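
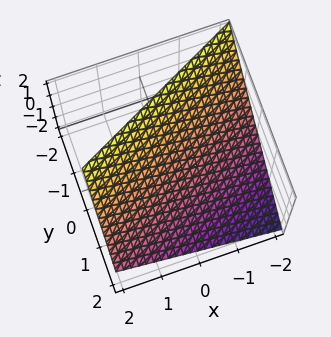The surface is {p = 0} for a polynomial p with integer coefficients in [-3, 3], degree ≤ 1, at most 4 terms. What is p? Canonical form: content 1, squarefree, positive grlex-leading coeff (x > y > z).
x - 2*y - 2*z + 2

Degree: the surface is flat (a plane), so deg p = 1.
From the visible intercepts: it crosses the z-axis at the gridline z = 1; it meets the y-axis at y = 1 (among the integer gridlines); it crosses the x-axis at the gridline x = -2.
These observations pin down the coefficients.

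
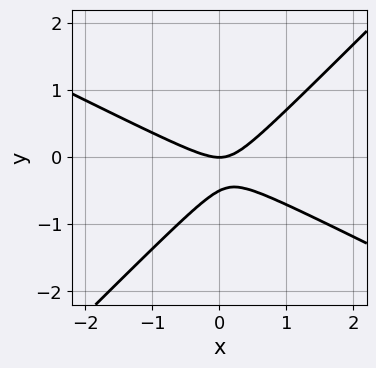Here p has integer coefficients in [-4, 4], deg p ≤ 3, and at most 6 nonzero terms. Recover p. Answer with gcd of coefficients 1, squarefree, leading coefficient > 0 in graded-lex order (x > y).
x^2 + x*y - 2*y^2 - y

1. deg p = 2. The shape is more complex than any degree-1 curve.
2. Against the integer gridlines: one x-axis crossing is at x = 0; it meets the y-axis at y = 0 (among the integer gridlines).
3. Solving for integer coefficients yields p as stated.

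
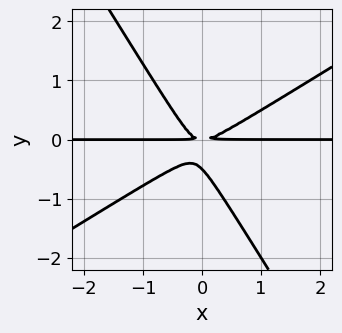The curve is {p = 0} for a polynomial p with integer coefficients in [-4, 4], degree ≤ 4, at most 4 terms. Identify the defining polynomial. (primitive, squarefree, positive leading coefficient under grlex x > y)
2*x^2*y - 2*x*y^2 - 2*y^3 - y^2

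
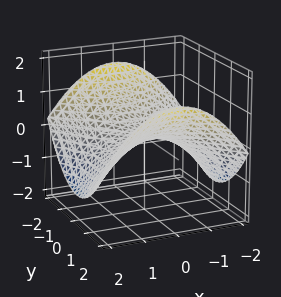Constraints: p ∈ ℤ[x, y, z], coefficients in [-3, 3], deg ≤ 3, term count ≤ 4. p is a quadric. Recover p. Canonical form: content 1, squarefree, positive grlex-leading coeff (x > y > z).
x^2 - y^2 + 3*z

deg p = 2.
Symmetries: the y ↦ −y reflection is a symmetry, so y appears only in even powers; it's symmetric under x → −x, forcing even powers of x.
From the axis intercepts and sections: one y-axis crossing is at y = 0; one x-axis crossing is at x = 0; one z-axis crossing is at z = 0.
Matching integer coefficients to the picture gives p.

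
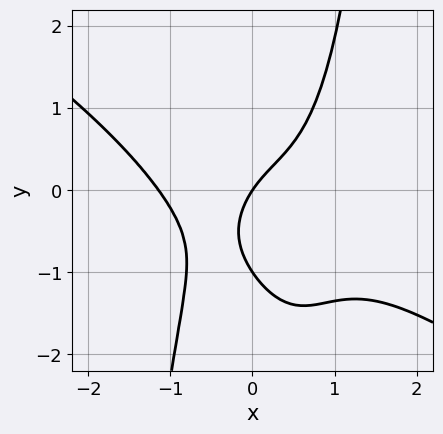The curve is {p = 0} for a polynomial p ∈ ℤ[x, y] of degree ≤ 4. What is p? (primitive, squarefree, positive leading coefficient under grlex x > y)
2*x^4 + 3*x^3*y - 2*y^2 + 3*x - 2*y

First, the degree is 4 — the shape is more complex than any degree-3 curve.
Next, from the axis intercepts and sections: the y-axis gridline crossings are at y ∈ {-1, 0}; it meets the x-axis at x = 0 (among the integer gridlines).
Finally, together with the visible shape, these determine p as stated.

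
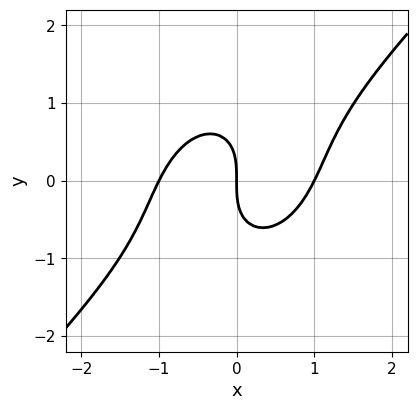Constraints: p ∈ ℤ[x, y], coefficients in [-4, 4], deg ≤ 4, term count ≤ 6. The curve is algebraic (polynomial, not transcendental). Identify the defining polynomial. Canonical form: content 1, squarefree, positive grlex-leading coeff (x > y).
First, the degree is 3 — no degree-2 curve has this shape.
Then, from the visible intercepts: one y-axis crossing is at y = 0; the x-axis gridline crossings are at x ∈ {-1, 0, 1}.
Finally, assembling these constraints gives the stated polynomial.

3*x^3 - 3*x^2*y + 2*x*y^2 - 2*y^3 - 3*x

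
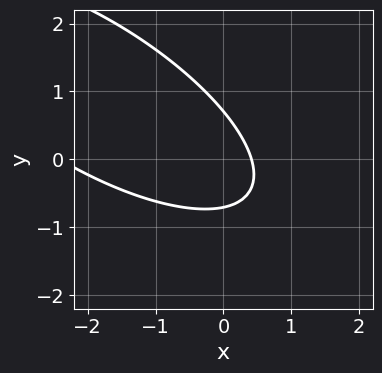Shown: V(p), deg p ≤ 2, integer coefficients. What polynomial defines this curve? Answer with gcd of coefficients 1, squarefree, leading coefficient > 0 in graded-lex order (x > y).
Degree: no degree-1 curve has this shape, so deg p = 2.
The integer polynomial consistent with all of this is the stated p.

x^2 + 2*x*y + 2*y^2 + 2*x - 1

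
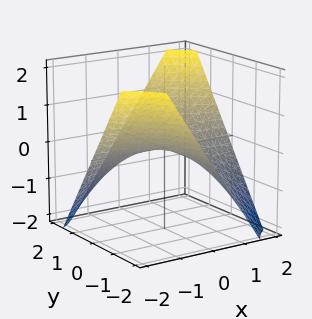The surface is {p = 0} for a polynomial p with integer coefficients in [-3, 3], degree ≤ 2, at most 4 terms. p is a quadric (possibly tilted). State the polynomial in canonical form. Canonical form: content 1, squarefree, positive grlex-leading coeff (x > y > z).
2*x*y - 3*z

First, degree: no degree-1 surface has this shape, so deg p = 2.
Next, from the visible intercepts: the visible x-axis segment lies entirely on the surface; it crosses the z-axis at the gridline z = 0.
Finally, solving for integer coefficients yields p as stated. Check: (0, 2, 0) on the y-axis lies on the surface, and p(0, 2, 0) = 0. ✓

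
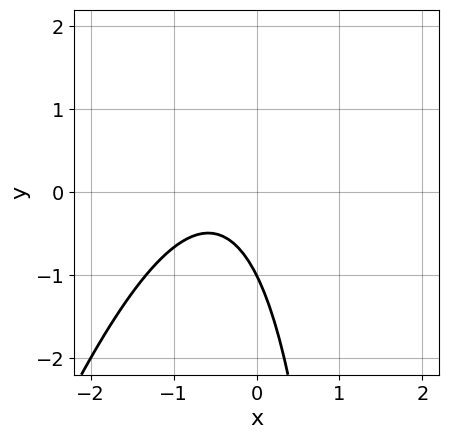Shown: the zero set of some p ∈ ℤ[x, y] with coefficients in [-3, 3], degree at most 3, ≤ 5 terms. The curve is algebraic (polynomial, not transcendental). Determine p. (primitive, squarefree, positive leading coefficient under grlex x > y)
3*x^2 - x*y + 3*x + 2*y + 2

Degree: a generic line meets the curve in up to 2 points, so deg p = 2.
Against the integer gridlines: one y-axis crossing is at y = -1; no x-intercept at any integer in the box.
The integer polynomial consistent with all of this is the stated p.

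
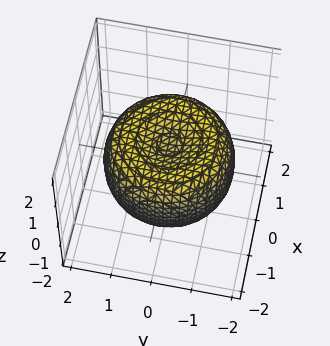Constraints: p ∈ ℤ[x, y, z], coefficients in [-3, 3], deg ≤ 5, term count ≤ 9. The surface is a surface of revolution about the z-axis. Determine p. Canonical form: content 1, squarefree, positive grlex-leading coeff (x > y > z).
x^4 + 2*x^2*y^2 + y^4 - 2*x^2 - 2*y^2 + 2*z^2 - 1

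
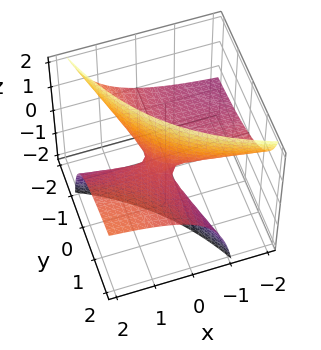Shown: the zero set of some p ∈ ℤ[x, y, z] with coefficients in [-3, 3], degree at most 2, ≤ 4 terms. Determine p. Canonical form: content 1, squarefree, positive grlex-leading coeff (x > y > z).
First, the degree is 2 — a generic line meets the surface in up to 2 points.
Then, checking where it meets the axes: the visible y-axis segment lies entirely on the surface; it crosses the z-axis at the gridline z = 0.
Finally, these observations pin down the coefficients. Check: (-2, 0, 0) on the x-axis lies on the surface, and p(-2, 0, 0) = 0. ✓

x*y - 2*x*z - 2*y*z + z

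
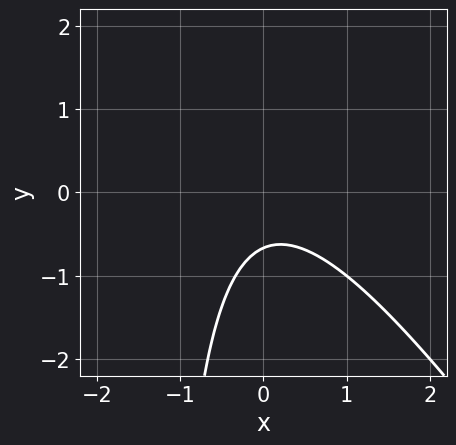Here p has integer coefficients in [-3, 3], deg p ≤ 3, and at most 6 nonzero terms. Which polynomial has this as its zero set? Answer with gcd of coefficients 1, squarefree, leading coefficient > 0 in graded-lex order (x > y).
3*x^2 + 2*x*y + 3*y + 2

(a) deg p = 2. No degree-1 curve has this shape.
(b) From the axis intercepts and sections: the curve avoids every integer x-axis point in the box.
(c) Together with the visible shape, these determine p as stated.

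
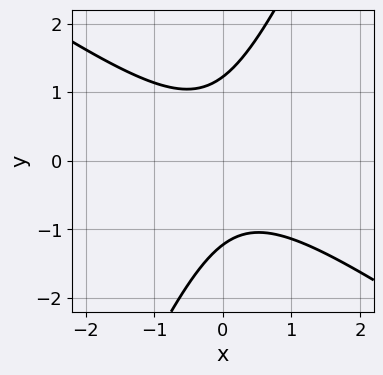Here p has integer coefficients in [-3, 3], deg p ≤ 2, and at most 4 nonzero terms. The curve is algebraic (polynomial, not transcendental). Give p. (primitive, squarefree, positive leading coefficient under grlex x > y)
3*x^2 + 3*x*y - 2*y^2 + 3

deg p = 2. A generic line meets the curve in up to 2 points.
From the axis intercepts and sections: no x-intercept at any integer in the box.
Together with the visible shape, these determine p as stated.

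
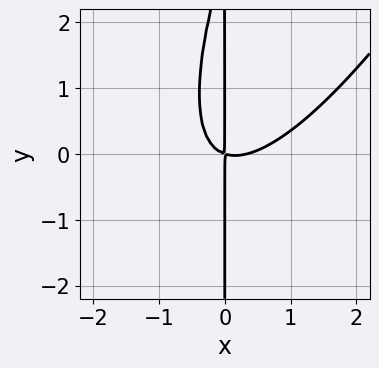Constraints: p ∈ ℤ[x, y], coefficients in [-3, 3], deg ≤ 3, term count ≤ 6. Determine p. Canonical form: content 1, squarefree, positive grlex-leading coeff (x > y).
3*x^3 - 3*x^2*y + x*y^2 - x^2 - 3*x*y

(a) Degree: no degree-2 curve has this shape, so deg p = 3.
(b) Observable constraints: every point of the y-axis in the box is on the curve.
(c) Fitting integer coefficients to these (and the overall shape) gives p.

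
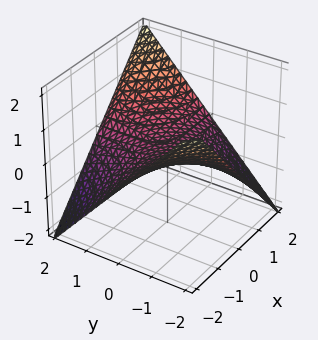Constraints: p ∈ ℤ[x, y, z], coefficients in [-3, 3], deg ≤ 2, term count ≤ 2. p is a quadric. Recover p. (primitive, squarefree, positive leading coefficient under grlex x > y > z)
x*y - 2*z

(a) The degree is 2 — a hyperbolic paraboloid; a quadric.
(b) Observable constraints: every point of the x-axis in the box is on the surface; it crosses the z-axis at the gridline z = 0; every point of the y-axis in the box is on the surface.
(c) Putting this together gives p.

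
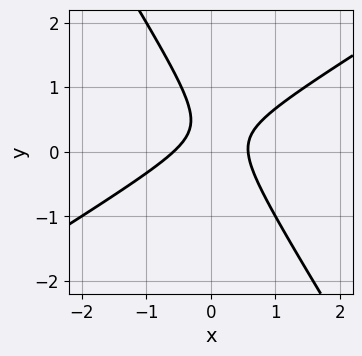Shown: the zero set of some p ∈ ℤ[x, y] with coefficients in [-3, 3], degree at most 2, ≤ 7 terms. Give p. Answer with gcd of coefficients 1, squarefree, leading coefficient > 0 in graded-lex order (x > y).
3*x^2 - 3*x*y - 3*y^2 + 2*y - 1

First, the degree is 2 — the shape is more complex than any degree-1 curve.
Next, from the visible intercepts: it misses every integer gridline on the y-axis.
Finally, assembling these constraints gives the stated polynomial.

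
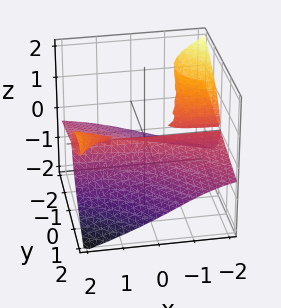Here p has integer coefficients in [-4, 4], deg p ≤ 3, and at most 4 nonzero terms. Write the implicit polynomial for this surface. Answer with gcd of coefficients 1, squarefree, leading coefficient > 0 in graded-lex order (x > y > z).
(a) The picture has 2 separate pieces.
(b) deg p = 3.
(c) Reading off the gridlines: every point of the x-axis in the box is on the surface; one y-axis crossing is at y = 0; one z-axis crossing is at z = 0.
(d) These observations pin down the coefficients.

2*x*y*z - y*z^2 - 3*z^3 - y^2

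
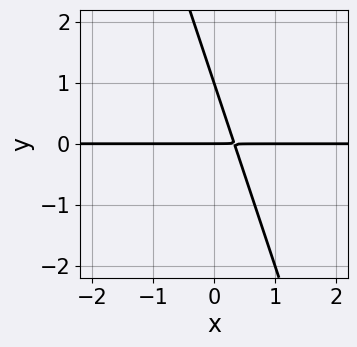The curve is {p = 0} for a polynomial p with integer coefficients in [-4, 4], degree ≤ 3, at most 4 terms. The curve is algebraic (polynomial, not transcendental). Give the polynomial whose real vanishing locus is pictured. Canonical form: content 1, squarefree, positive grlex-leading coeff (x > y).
3*x*y + y^2 - y

(a) Degree: the shape is more complex than any degree-1 curve, so deg p = 2.
(b) Checking where it meets the axes: the visible x-axis segment lies entirely on the curve; the y-axis gridline crossings are at y ∈ {0, 1}.
(c) The integer polynomial consistent with all of this is the stated p.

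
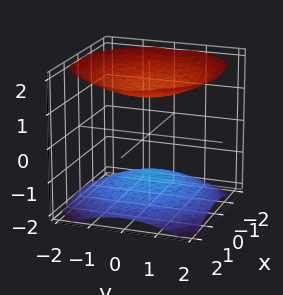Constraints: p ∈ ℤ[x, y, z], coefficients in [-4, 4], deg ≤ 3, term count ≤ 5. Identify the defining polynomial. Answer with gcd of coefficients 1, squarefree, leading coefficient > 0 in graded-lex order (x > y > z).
I count 2 distinct pieces. They look like related sheets of one shape, so recover p as a whole.
Degree: two sheets facing apart; a quadric, so deg p = 2.
Symmetries: it's symmetric under z → −z, forcing even powers of z; the z-axis is an axis of rotation, so x and y enter only as x² + y².
Observable constraints: no y-intercept at any integer in the box; no x-intercept at any integer in the box.
The integer polynomial consistent with all of this is the stated p.

x^2 + y^2 - 2*z^2 + 3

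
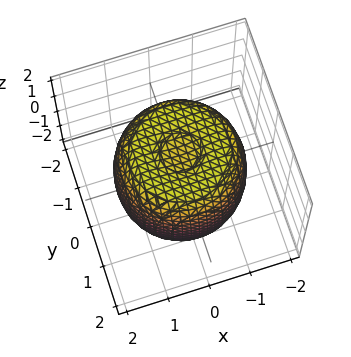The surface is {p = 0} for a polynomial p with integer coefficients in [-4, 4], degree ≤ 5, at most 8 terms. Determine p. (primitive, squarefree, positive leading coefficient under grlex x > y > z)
(a) The degree is 4 — a generic line meets the surface in up to 4 points.
(b) By symmetry, the z-axis is an axis of rotation, so x and y enter only as x² + y².
(c) Against the integer gridlines: a circular section at z = 0 has radius between 1 and 2.
(d) Assembling these constraints gives the stated polynomial.

2*x^4 + 4*x^2*y^2 + 2*y^4 - 3*x^2 - 3*y^2 + 2*z^2 - 3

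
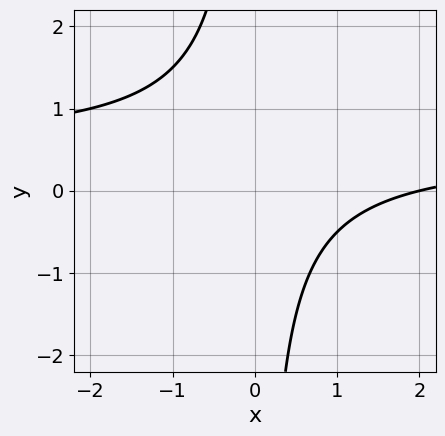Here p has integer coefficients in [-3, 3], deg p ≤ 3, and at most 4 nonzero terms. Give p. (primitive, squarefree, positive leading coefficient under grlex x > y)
2*x*y - x + 2

1. Degree: no degree-1 curve has this shape, so deg p = 2.
2. Against the integer gridlines: it meets the x-axis at x = 2 (among the integer gridlines); no y-intercept at any integer in the box.
3. Matching integer coefficients to the picture gives p.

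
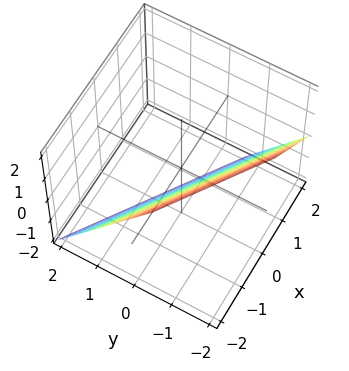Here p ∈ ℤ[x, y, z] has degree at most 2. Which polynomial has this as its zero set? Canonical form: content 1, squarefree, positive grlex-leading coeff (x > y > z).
(a) deg p = 1. The surface is flat (a plane).
(b) Checking where it meets the axes: one x-axis crossing is at x = -1; it crosses the z-axis at the gridline z = -1.
(c) Together with the visible shape, these determine p as stated.

2*x + 3*y + 2*z + 2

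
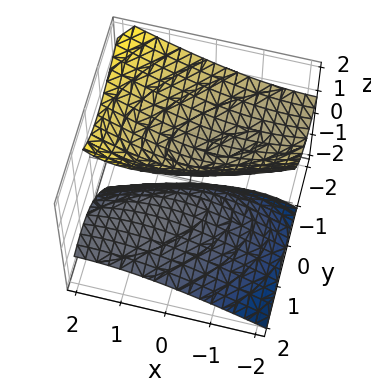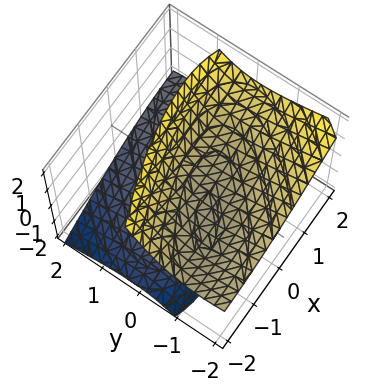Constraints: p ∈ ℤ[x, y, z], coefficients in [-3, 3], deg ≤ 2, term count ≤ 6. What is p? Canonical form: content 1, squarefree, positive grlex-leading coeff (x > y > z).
(a) I count 2 distinct pieces. Treating them together as one polynomial.
(b) deg p = 2. The shape is more complex than any degree-1 surface.
(c) Against the integer gridlines: no y-intercept at any integer in the box; the surface avoids every integer x-axis point in the box.
(d) These observations pin down the coefficients.

x^2 - 2*x*y + 2*y^2 + 3*y*z - 2*z^2 + 1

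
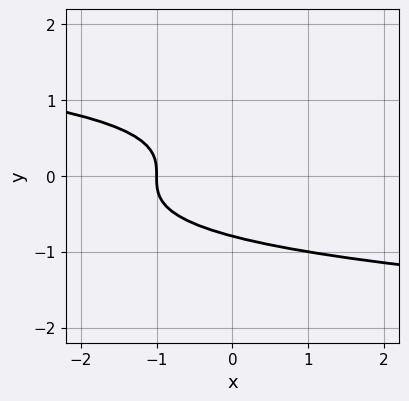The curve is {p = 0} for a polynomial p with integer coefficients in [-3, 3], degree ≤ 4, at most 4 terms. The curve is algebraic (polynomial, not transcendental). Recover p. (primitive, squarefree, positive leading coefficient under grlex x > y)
2*y^3 + x + 1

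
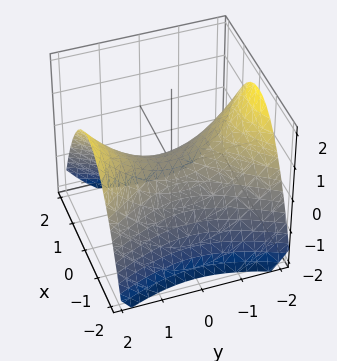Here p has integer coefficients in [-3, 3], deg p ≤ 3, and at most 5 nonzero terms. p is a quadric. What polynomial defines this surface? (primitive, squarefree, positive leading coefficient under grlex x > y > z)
2*x^2 - y^2 + 3*z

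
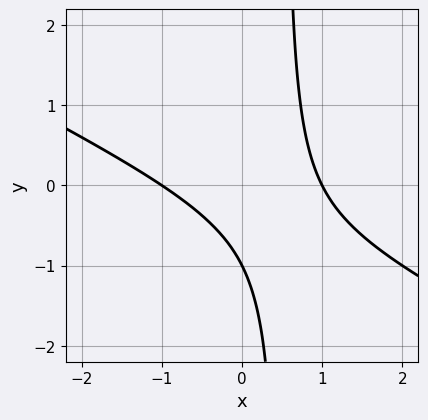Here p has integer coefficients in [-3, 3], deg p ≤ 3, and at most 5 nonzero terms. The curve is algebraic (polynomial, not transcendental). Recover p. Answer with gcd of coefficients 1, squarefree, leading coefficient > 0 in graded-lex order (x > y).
x^2 + 2*x*y - y - 1

The degree is 2 — the shape is more complex than any degree-1 curve.
Checking where it meets the axes: the x-axis gridline crossings are at x ∈ {-1, 1}; it meets the y-axis at y = -1 (among the integer gridlines).
The integer polynomial consistent with all of this is the stated p.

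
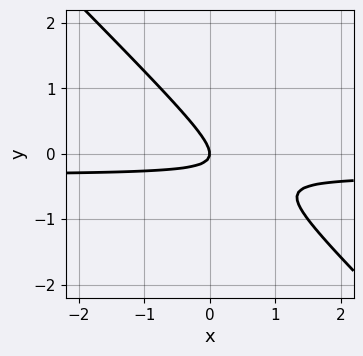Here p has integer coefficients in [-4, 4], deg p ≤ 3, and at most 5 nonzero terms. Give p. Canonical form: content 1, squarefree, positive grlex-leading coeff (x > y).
3*x*y + 3*y^2 + x

First, the degree is 2 — the shape is more complex than any degree-1 curve.
Then, against the integer gridlines: it meets the y-axis at y = 0 (among the integer gridlines); one x-axis crossing is at x = 0.
Finally, fitting integer coefficients to these (and the overall shape) gives p.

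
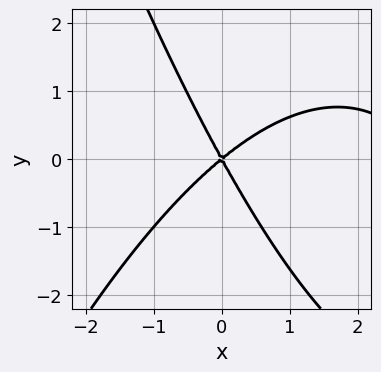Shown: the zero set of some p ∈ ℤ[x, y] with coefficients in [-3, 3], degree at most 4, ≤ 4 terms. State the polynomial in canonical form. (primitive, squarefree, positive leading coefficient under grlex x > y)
x^3 - 3*x^2 + 2*x*y + 2*y^2

1. Degree: a generic line meets the curve in up to 3 points, so deg p = 3.
2. From the axis intercepts and sections: one y-axis crossing is at y = 0; it meets the x-axis at x = 0 (among the integer gridlines).
3. Assembling these constraints gives the stated polynomial.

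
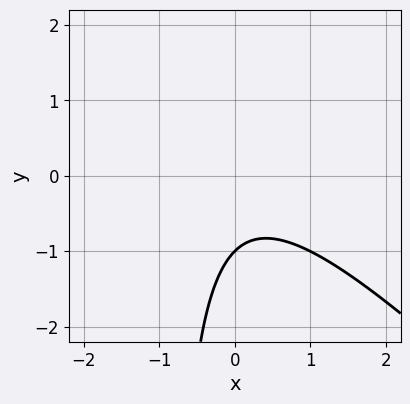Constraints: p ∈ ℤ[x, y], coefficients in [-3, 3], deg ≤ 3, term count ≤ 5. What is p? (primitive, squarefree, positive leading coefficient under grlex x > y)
deg p = 2. A generic line meets the curve in up to 2 points.
Reading off the gridlines: one y-axis crossing is at y = -1; the curve avoids every integer x-axis point in the box.
The integer polynomial consistent with all of this is the stated p.

x^2 + x*y + y + 1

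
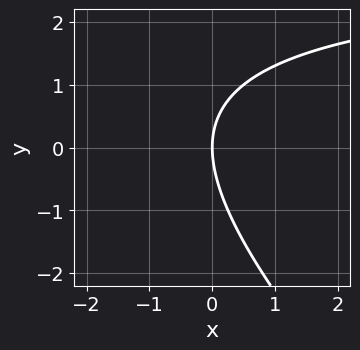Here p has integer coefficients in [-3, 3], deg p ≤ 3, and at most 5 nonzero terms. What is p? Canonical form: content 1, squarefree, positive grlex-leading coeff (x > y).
x*y + y^2 - 3*x

1. The degree is 2 — the shape is more complex than any degree-1 curve.
2. Against the integer gridlines: it crosses the y-axis at the gridline y = 0; one x-axis crossing is at x = 0.
3. The integer polynomial consistent with all of this is the stated p.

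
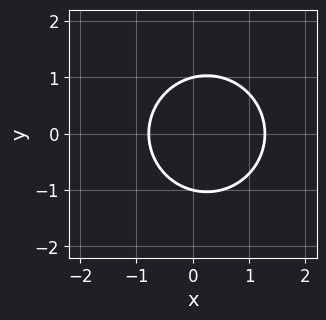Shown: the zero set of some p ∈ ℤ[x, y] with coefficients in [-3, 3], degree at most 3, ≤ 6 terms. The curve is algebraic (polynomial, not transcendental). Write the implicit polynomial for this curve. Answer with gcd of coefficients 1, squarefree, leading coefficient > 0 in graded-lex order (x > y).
1. Degree: a generic line meets the curve in up to 2 points, so deg p = 2.
2. Symmetries: the y ↦ −y reflection is a symmetry, so y appears only in even powers.
3. Observable constraints: the y-axis gridline crossings are at y ∈ {-1, 1}.
4. Together with the visible shape, these determine p as stated.

2*x^2 + 2*y^2 - x - 2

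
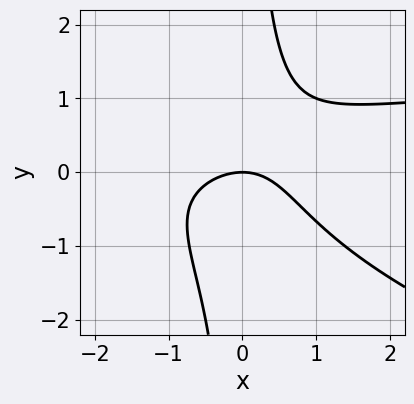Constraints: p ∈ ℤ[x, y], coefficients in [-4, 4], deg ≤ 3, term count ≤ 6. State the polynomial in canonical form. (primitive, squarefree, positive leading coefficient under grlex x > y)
x^2*y + 3*x*y^2 - 2*x^2 + x*y - 3*y

1. Degree: no degree-2 curve has this shape, so deg p = 3.
2. Observable constraints: one y-axis crossing is at y = 0; it crosses the x-axis at the gridline x = 0.
3. Assembling these constraints gives the stated polynomial.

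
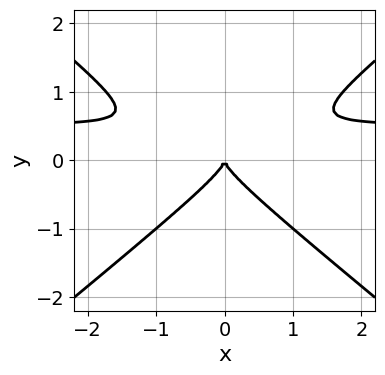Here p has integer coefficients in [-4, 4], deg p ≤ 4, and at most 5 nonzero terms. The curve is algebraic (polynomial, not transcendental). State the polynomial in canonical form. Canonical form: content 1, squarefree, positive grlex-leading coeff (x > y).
2*x^2*y - 3*y^3 - x^2

(a) deg p = 3.
(b) Symmetries: the x ↦ −x reflection is a symmetry, so x appears only in even powers.
(c) From the axis intercepts and sections: one y-axis crossing is at y = 0; it crosses the x-axis at the gridline x = 0.
(d) Assembling these constraints gives the stated polynomial.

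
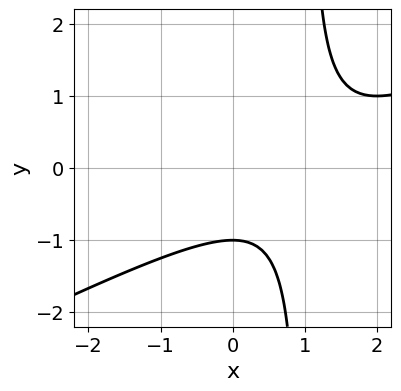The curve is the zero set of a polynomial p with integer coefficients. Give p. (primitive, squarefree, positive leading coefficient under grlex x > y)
x^2 - 2*x*y - 2*x + 2*y + 2

1. Degree: the shape is more complex than any degree-1 curve, so deg p = 2.
2. Observable constraints: it crosses the y-axis at the gridline y = -1; it misses every integer gridline on the x-axis.
3. These observations pin down the coefficients.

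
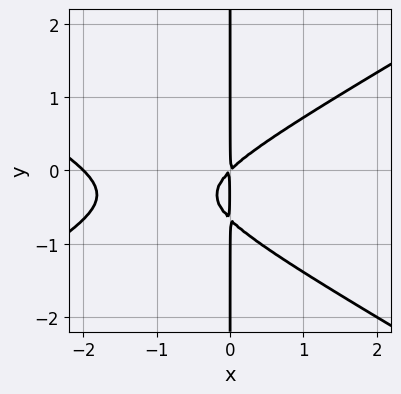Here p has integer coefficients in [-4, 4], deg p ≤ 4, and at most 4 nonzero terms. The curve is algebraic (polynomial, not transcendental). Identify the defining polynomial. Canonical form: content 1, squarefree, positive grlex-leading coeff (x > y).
x^3 - 3*x*y^2 + 2*x^2 - 2*x*y

Degree: the shape is more complex than any degree-2 curve, so deg p = 3.
Checking where it meets the axes: the visible y-axis segment lies entirely on the curve; it meets the x-axis at x = -2 (among the integer gridlines).
Putting this together gives p.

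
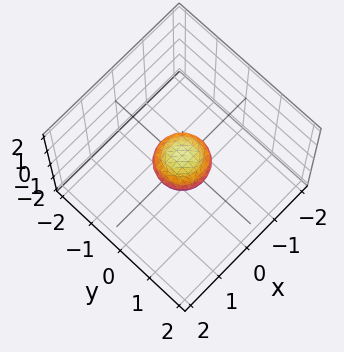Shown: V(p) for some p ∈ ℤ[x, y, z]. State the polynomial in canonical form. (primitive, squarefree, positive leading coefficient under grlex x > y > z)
1. The degree is 2 — a closed, bounded, convex surface; a quadric.
2. Symmetries: rotational symmetry about the z-axis ⇒ p depends on x, y only through x² + y²; mirror symmetry z ↦ −z ⇒ only even powers of z.
3. From the visible intercepts: a circular section at z = 0 has radius between 0 and 1.
4. Putting this together gives p.

2*x^2 + 2*y^2 + 3*z^2 - 1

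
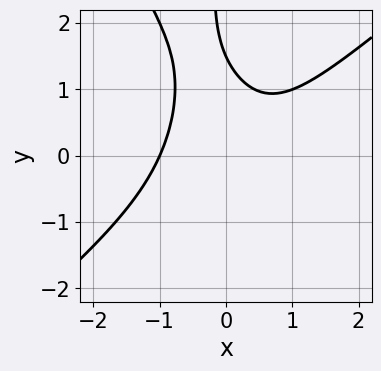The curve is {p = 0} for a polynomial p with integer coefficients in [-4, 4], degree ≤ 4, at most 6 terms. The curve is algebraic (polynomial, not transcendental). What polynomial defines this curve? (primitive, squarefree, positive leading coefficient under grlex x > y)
3*x^3 - 2*x^2*y - 2*x*y^2 - 2*y + 3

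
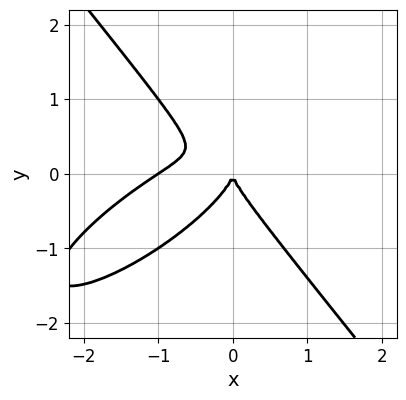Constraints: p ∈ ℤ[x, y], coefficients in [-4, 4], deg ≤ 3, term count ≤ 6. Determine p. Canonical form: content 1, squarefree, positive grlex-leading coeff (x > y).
2*x^3 - 3*x^2*y + 3*y^3 + 2*x^2

(a) The degree is 3 — a generic line meets the curve in up to 3 points.
(b) Checking where it meets the axes: the x-axis gridline crossings are at x ∈ {-1, 0}; it crosses the y-axis at the gridline y = 0.
(c) The integer polynomial consistent with all of this is the stated p.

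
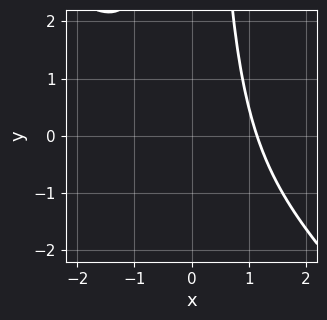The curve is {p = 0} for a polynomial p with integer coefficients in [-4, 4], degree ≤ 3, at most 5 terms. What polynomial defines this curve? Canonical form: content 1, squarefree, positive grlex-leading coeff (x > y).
2*x^3 + 2*x^2*y - 3

First, degree: a generic line meets the curve in up to 3 points, so deg p = 3.
Then, from the visible intercepts: no y-intercept at any integer in the box.
Finally, together with the visible shape, these determine p as stated.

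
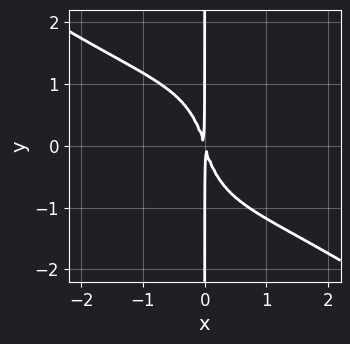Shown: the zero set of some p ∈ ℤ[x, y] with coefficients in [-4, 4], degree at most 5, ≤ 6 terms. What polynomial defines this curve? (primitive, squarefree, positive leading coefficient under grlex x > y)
1. Degree: the shape is more complex than any degree-3 curve, so deg p = 4.
2. Checking where it meets the axes: every point of the y-axis in the box is on the curve.
3. The integer polynomial consistent with all of this is the stated p.

x^4 + x^3*y + x*y^3 + 3*x^2 + x*y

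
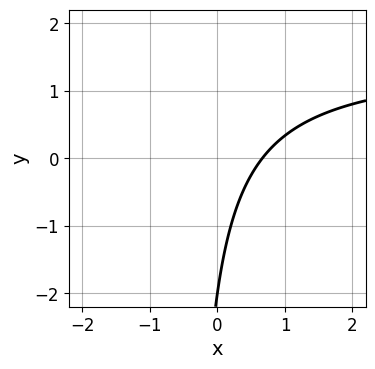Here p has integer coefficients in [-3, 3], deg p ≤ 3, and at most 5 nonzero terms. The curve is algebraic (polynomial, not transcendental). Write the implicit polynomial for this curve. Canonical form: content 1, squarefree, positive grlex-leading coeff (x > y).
2*x*y - 3*x + y + 2

First, the degree is 2 — the shape is more complex than any degree-1 curve.
Next, reading off the gridlines: it crosses the y-axis at the gridline y = -2.
Finally, these observations pin down the coefficients.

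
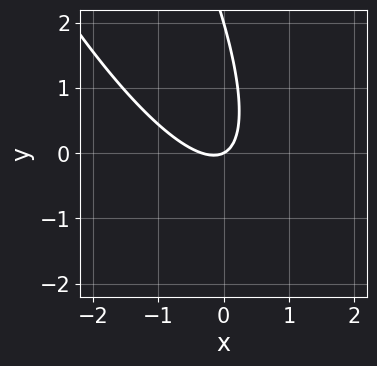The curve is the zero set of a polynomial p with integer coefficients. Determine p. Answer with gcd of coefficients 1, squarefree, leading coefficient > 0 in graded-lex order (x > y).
First, degree: no degree-1 curve has this shape, so deg p = 2.
Then, from the axis intercepts and sections: the y-axis gridline crossings are at y ∈ {0, 2}; it meets the x-axis at x = 0 (among the integer gridlines).
Finally, putting this together gives p.

3*x^2 + 3*x*y + y^2 + x - 2*y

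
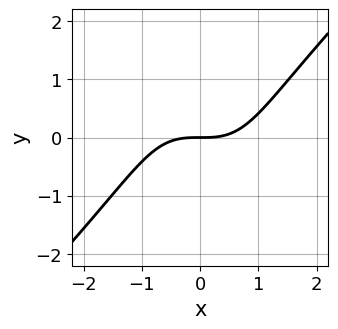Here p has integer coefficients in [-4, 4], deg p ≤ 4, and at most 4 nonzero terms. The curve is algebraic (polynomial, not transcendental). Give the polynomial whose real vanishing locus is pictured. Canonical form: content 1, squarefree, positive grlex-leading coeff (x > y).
x^3 - x*y^2 - 2*y

First, degree: a generic line meets the curve in up to 3 points, so deg p = 3.
Then, from the axis intercepts and sections: it crosses the x-axis at the gridline x = 0; it crosses the y-axis at the gridline y = 0.
Finally, these observations pin down the coefficients.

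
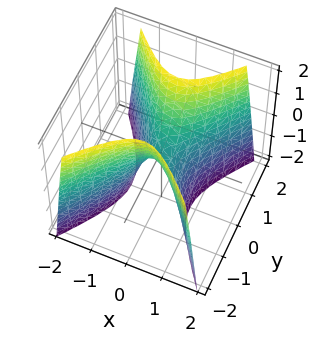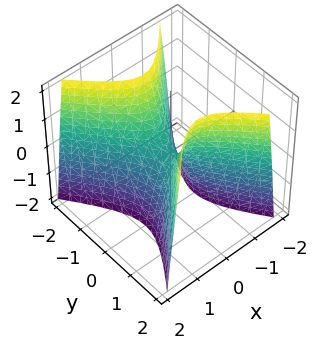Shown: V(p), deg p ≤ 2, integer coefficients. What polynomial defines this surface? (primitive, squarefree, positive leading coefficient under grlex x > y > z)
3*x^2 - 2*y^2 + z

1. The degree is 2 — a hyperbolic paraboloid; a quadric.
2. Symmetries: it's symmetric under y → −y, forcing even powers of y; it's symmetric under x → −x, forcing even powers of x.
3. Reading off the gridlines: it meets the y-axis at y = 0 (among the integer gridlines); it crosses the z-axis at the gridline z = 0; it crosses the x-axis at the gridline x = 0.
4. Solving for integer coefficients yields p as stated.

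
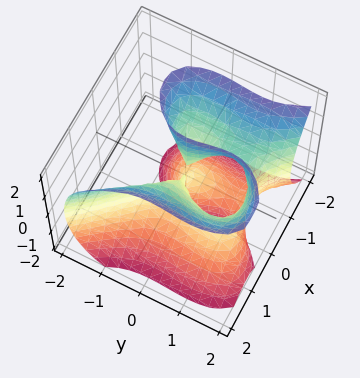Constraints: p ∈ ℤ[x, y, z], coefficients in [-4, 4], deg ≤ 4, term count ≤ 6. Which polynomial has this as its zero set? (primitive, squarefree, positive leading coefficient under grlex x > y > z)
3*x^3 - 2*x*z^2 + 2*y^3 - 3*y^2

First, degree: no degree-2 surface has this shape, so deg p = 3.
Next, from the axis intercepts and sections: one y-axis crossing is at y = 0; every point of the z-axis in the box is on the surface; one x-axis crossing is at x = 0.
Finally, together with the visible shape, these determine p as stated.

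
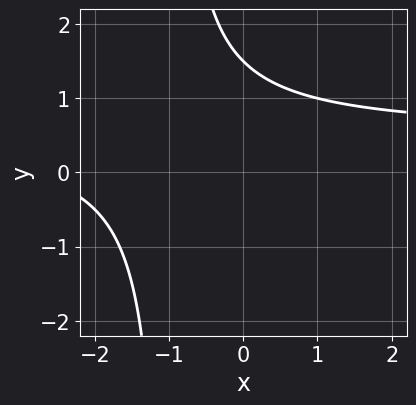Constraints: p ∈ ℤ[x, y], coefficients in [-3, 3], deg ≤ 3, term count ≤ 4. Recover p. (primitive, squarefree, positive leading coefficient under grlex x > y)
2*x*y - x + 2*y - 3

Degree: a generic line meets the curve in up to 2 points, so deg p = 2.
From the visible intercepts: it misses every integer gridline on the x-axis.
Solving for integer coefficients yields p as stated.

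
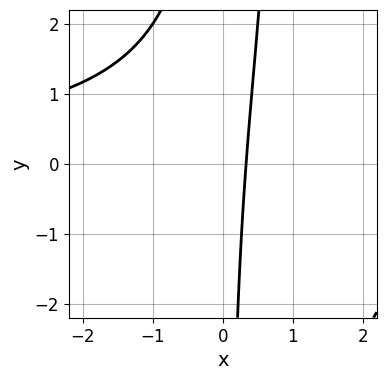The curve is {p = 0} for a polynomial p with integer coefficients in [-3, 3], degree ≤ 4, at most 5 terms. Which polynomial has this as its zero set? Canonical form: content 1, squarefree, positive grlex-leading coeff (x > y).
1. The degree is 3 — a generic line meets the curve in up to 3 points.
2. Observable constraints: no y-intercept at any integer in the box.
3. Solving for integer coefficients yields p as stated.

x^2*y - x*y + 3*x - 1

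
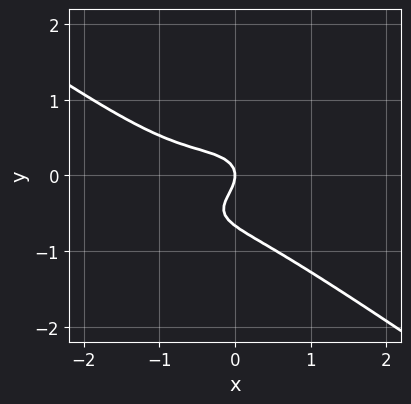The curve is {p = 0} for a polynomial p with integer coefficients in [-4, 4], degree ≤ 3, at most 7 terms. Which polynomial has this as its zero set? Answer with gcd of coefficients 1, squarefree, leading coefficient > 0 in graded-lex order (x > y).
deg p = 3. A generic line meets the curve in up to 3 points.
From the visible intercepts: it meets the x-axis at x = 0 (among the integer gridlines); one y-axis crossing is at y = 0.
Solving for integer coefficients yields p as stated.

x^3 + 3*y^3 + x^2 + 2*y^2 + x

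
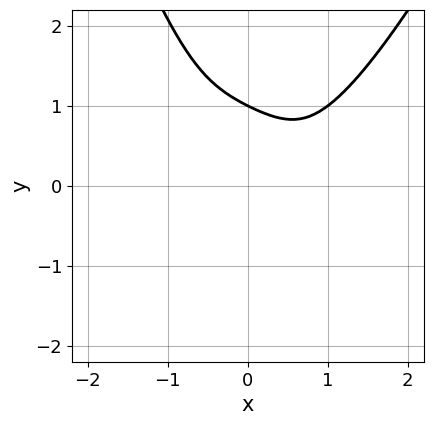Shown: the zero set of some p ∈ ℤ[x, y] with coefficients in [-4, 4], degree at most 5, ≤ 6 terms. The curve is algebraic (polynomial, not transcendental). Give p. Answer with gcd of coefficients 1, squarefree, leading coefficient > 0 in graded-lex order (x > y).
3*x^4 - 3*x*y^2 - 2*y^3 + 2

First, deg p = 4. No degree-3 curve has this shape.
Next, against the integer gridlines: it meets the y-axis at y = 1 (among the integer gridlines); no x-intercept at any integer in the box.
Finally, fitting integer coefficients to these (and the overall shape) gives p.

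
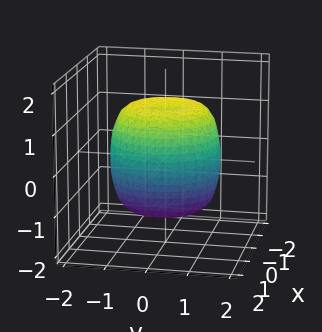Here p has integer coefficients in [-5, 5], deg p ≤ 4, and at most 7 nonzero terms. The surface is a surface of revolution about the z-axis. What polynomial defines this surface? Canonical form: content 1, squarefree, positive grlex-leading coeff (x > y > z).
2*x^4 + 4*x^2*y^2 + 2*y^4 - 2*x^2 - 2*y^2 + 2*z^2 - 3

First, the degree is 4 — no degree-3 surface has this shape.
Next, by symmetry, the surface is invariant under rotation about z: p = q(x² + y², z).
Next, observable constraints: a circular section at z = 1 has radius between 1 and 2.
Finally, fitting integer coefficients to these (and the overall shape) gives p.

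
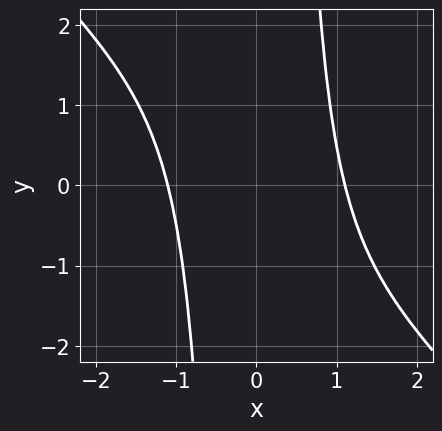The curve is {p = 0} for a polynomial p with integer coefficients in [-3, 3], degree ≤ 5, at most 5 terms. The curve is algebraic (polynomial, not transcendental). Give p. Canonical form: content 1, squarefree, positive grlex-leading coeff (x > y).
2*x^4 + 2*x^3*y - 3

First, deg p = 4. A generic line meets the curve in up to 4 points.
Next, checking where it meets the axes: no y-intercept at any integer in the box.
Finally, fitting integer coefficients to these (and the overall shape) gives p.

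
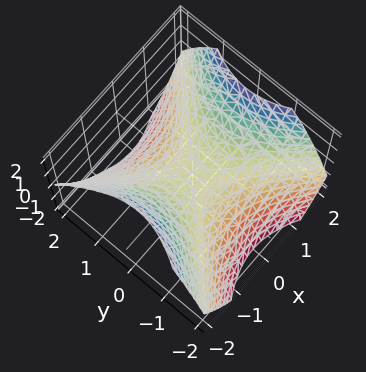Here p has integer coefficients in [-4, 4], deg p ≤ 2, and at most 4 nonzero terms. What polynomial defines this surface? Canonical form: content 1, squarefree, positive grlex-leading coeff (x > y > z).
2*x^2 - 2*y^2 - 3*z

1. The degree is 2 — a saddle surface; a quadric.
2. Symmetries: the x ↦ −x reflection is a symmetry, so x appears only in even powers; the y ↦ −y reflection is a symmetry, so y appears only in even powers.
3. Against the integer gridlines: one y-axis crossing is at y = 0; one x-axis crossing is at x = 0; it crosses the z-axis at the gridline z = 0.
4. Solving for integer coefficients yields p as stated.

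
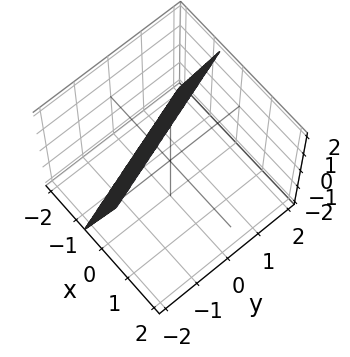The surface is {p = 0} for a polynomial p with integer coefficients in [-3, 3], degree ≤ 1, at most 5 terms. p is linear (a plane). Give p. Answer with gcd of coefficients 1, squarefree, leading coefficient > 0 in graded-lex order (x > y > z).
3*x + y - z + 2

(a) deg p = 1. Every cross-section is a straight line — this is a plane.
(b) From the visible intercepts: one z-axis crossing is at z = 2; it crosses the y-axis at the gridline y = -2.
(c) Together with the visible shape, these determine p as stated.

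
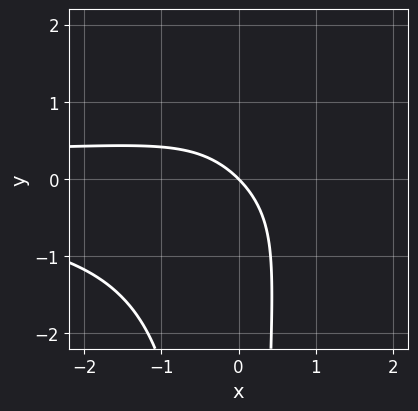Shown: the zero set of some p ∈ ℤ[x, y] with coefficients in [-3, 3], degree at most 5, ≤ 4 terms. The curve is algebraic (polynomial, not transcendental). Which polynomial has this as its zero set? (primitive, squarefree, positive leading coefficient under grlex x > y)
x^2*y^2 - x*y + x + y

First, deg p = 4. The shape is more complex than any degree-3 curve.
Then, from the axis intercepts and sections: it meets the x-axis at x = 0 (among the integer gridlines); it crosses the y-axis at the gridline y = 0.
Finally, together with the visible shape, these determine p as stated.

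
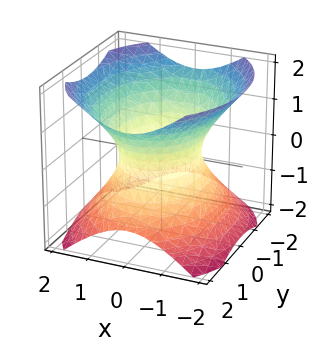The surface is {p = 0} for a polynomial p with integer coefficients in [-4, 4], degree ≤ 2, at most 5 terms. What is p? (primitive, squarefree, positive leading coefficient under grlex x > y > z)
deg p = 2. An hourglass — one-sheet hyperboloid; a quadric.
Symmetries: mirror symmetry z ↦ −z ⇒ only even powers of z; it's symmetric under x → −x, forcing even powers of x; mirror symmetry y ↦ −y ⇒ only even powers of y.
Against the integer gridlines: among the integer gridlines, it crosses the x-axis at x ∈ {-1, 1}; no z-intercept at any integer in the box.
The integer polynomial consistent with all of this is the stated p.

3*x^2 + 2*y^2 - 3*z^2 - 3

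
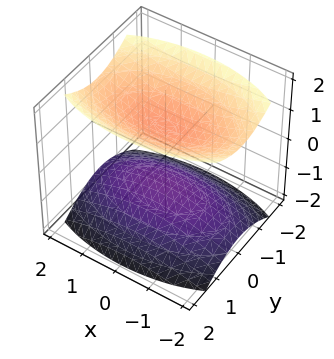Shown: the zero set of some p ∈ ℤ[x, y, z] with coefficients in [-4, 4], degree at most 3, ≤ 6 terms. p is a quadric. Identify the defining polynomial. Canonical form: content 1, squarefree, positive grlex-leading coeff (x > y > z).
First, I count 2 distinct pieces.
Next, the degree is 2 — two separate bowl-shaped sheets opening away from each other; a quadric.
Next, symmetries: the x ↦ −x reflection is a symmetry, so x appears only in even powers; it's symmetric under z → −z, forcing even powers of z; it's symmetric under y → −y, forcing even powers of y.
Next, against the integer gridlines: the surface avoids every integer y-axis point in the box; the z-axis gridline crossings are at z ∈ {-1, 1}; it misses every integer gridline on the x-axis.
Finally, putting this together gives p.

x^2 + 3*y^2 - 3*z^2 + 3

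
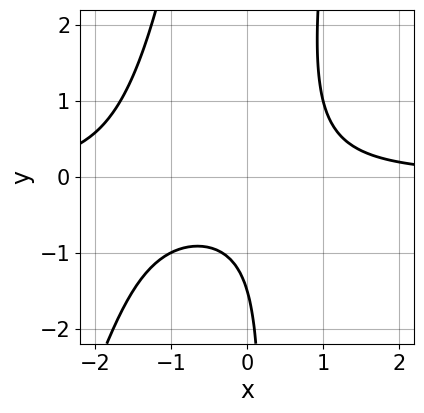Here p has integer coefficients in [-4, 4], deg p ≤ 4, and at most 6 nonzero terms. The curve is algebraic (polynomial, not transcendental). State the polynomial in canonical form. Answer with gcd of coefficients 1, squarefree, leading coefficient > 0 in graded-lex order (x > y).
3*x^2*y - x*y^2 + 3*x*y - 2*y - 3

1. The degree is 3 — no degree-2 curve has this shape.
2. Against the integer gridlines: the curve avoids every integer x-axis point in the box.
3. Matching integer coefficients to the picture gives p.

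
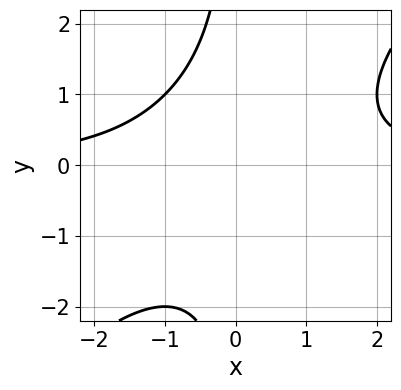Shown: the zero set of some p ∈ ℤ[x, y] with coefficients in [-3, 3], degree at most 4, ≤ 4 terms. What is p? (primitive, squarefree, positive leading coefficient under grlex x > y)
x^2*y - x*y^2 - 2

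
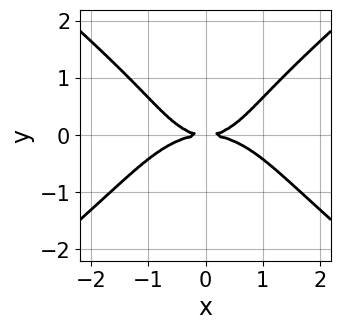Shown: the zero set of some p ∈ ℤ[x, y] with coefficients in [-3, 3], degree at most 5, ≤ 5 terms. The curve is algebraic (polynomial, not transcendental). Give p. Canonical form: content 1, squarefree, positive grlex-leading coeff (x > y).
x^4 - 2*y^4 + x^2*y - 3*y^2

deg p = 4. The shape is more complex than any degree-3 curve.
Symmetries: it's symmetric under x → −x, forcing even powers of x.
From the axis intercepts and sections: it crosses the y-axis at the gridline y = 0; one x-axis crossing is at x = 0.
Matching integer coefficients to the picture gives p.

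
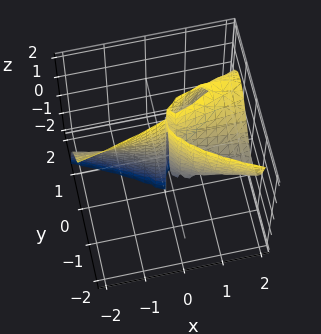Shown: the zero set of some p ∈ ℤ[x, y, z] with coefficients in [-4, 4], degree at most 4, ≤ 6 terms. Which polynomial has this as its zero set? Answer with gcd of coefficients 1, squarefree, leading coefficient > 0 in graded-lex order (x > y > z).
x^2*z + 3*y^3 - x^2 - 3*x*y

(a) The degree is 3 — no degree-2 surface has this shape.
(b) Reading off the gridlines: one x-axis crossing is at x = 0; it meets the y-axis at y = 0 (among the integer gridlines); the visible z-axis segment lies entirely on the surface.
(c) Assembling these constraints gives the stated polynomial.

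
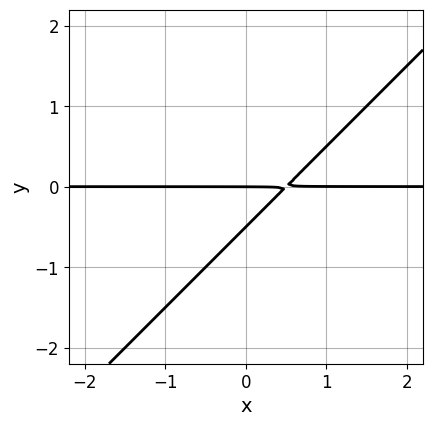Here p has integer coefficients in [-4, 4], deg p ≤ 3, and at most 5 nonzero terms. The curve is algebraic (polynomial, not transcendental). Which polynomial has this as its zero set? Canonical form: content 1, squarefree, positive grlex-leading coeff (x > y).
1. Degree: a generic line meets the curve in up to 2 points, so deg p = 2.
2. Checking where it meets the axes: the visible x-axis segment lies entirely on the curve; it meets the y-axis at y = 0 (among the integer gridlines).
3. Together with the visible shape, these determine p as stated.

2*x*y - 2*y^2 - y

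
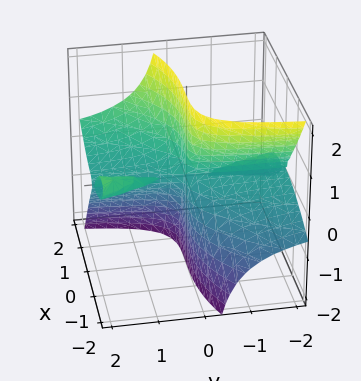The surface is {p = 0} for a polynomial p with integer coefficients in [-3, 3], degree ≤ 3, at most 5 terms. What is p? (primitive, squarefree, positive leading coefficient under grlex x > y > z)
x^3 - 3*x*y*z - 3*y*z^2

1. There are 3 components. They look like related sheets of one shape, so recover p as a whole.
2. deg p = 3. A generic line meets the surface in up to 3 points.
3. Checking where it meets the axes: the visible y-axis segment lies entirely on the surface; every point of the z-axis in the box is on the surface.
4. Solving for integer coefficients yields p as stated.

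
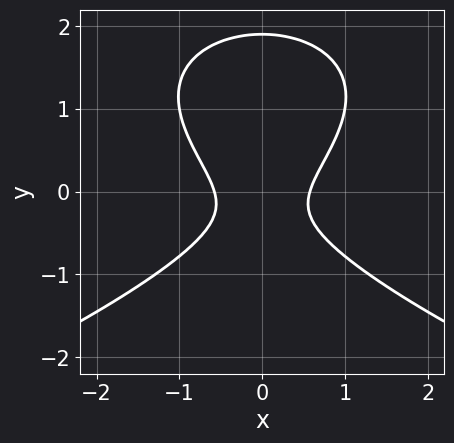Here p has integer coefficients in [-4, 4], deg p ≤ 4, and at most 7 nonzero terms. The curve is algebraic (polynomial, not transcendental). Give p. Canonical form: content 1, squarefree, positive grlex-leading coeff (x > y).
2*y^3 + 3*x^2 - 3*y^2 - y - 1

The degree is 3 — the shape is more complex than any degree-2 curve.
Symmetries: the x ↦ −x reflection is a symmetry, so x appears only in even powers.
Putting this together gives p.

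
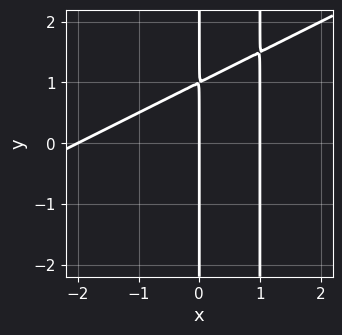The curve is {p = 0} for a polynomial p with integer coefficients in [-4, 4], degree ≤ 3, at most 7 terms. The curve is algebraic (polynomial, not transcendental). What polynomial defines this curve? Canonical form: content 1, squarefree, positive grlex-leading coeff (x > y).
x^3 - 2*x^2*y + x^2 + 2*x*y - 2*x

deg p = 3. No degree-2 curve has this shape.
Observable constraints: among the integer gridlines, it crosses the x-axis at x ∈ {-2, 0, 1}; every point of the y-axis in the box is on the curve.
Putting this together gives p.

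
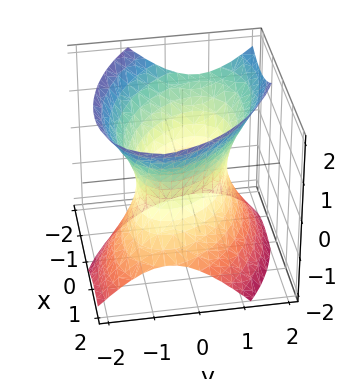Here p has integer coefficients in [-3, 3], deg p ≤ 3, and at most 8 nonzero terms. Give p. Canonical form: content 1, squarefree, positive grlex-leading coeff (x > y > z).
First, degree: the shape is more complex than any degree-1 surface, so deg p = 2.
Next, checking where it meets the axes: the surface avoids every integer z-axis point in the box; the y-axis gridline crossings are at y ∈ {-1, 1}.
Finally, assembling these constraints gives the stated polynomial.

2*x^2 + 2*x*y + x*z + 3*y^2 - 2*z^2 - 3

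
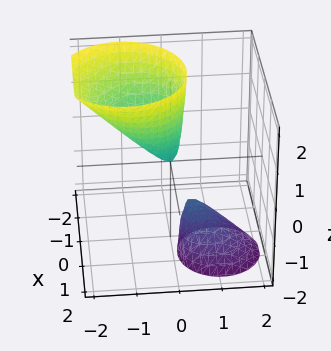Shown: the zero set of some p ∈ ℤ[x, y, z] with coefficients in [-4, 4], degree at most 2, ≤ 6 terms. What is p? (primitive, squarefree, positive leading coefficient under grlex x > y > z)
3*x^2 + 2*x*z + 3*y^2 + 3*y*z - z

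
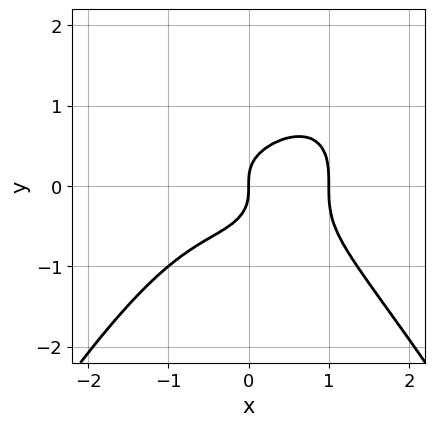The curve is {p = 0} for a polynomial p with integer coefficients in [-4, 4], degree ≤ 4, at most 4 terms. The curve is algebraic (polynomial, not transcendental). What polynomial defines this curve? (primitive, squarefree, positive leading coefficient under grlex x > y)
1. The degree is 4 — the shape is more complex than any degree-3 curve.
2. Reading off the gridlines: one y-axis crossing is at y = 0; among the integer gridlines, it crosses the x-axis at x ∈ {0, 1}.
3. Assembling these constraints gives the stated polynomial.

x^4 + 2*y^3 - x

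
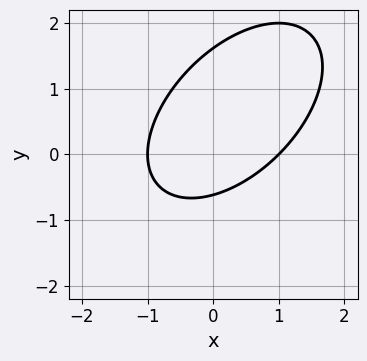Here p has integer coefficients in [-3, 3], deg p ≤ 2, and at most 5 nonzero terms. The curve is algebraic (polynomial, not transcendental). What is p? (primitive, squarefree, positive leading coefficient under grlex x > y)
x^2 - x*y + y^2 - y - 1

deg p = 2. The shape is more complex than any degree-1 curve.
From the visible intercepts: among the integer gridlines, it crosses the x-axis at x ∈ {-1, 1}.
The integer polynomial consistent with all of this is the stated p.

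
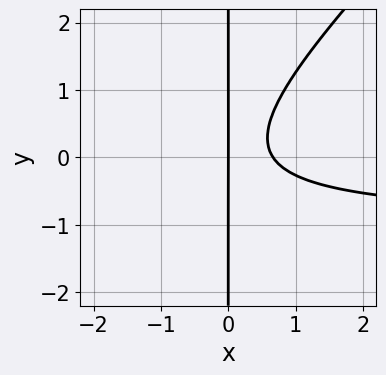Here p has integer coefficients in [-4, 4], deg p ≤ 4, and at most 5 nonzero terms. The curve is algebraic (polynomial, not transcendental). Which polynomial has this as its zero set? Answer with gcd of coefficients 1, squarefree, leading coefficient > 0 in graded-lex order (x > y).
1. Degree: a generic line meets the curve in up to 3 points, so deg p = 3.
2. Checking where it meets the axes: it crosses the x-axis at the gridline x = 0; every point of the y-axis in the box is on the curve.
3. Solving for integer coefficients yields p as stated.

3*x^2*y - 3*x*y^2 + 3*x^2 - 2*x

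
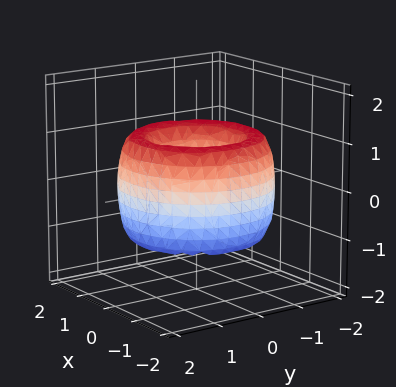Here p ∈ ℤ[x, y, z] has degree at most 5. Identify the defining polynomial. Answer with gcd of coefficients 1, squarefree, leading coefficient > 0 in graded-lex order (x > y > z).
x^4 + 2*x^2*y^2 + y^4 - 3*x^2 - 3*y^2 + z^2 + 1

(a) deg p = 4. A generic line meets the surface in up to 4 points.
(b) Symmetries: rotational symmetry about the z-axis ⇒ p depends on x, y only through x² + y².
(c) Observable constraints: no z-intercept at any integer in the box; a circular section at z = 1 has radius exactly 1.
(d) Fitting integer coefficients to these (and the overall shape) gives p.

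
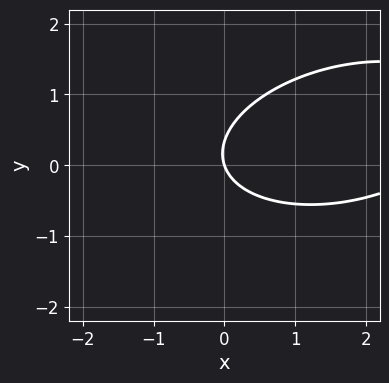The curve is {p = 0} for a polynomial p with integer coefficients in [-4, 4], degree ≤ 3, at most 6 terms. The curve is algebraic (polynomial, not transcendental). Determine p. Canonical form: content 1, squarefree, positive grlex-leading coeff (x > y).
x^2 - x*y + 3*y^2 - 3*x - y

The degree is 2 — a generic line meets the curve in up to 2 points.
Against the integer gridlines: it crosses the y-axis at the gridline y = 0; one x-axis crossing is at x = 0.
Together with the visible shape, these determine p as stated.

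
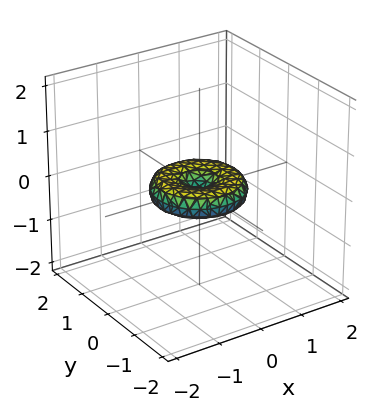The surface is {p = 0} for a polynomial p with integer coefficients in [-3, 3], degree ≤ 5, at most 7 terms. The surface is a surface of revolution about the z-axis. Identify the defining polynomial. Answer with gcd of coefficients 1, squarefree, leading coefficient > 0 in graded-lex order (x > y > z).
The degree is 4 — the shape is more complex than any degree-3 surface.
Symmetries: rotational symmetry about the z-axis ⇒ p depends on x, y only through x² + y².
From the visible intercepts: the y-axis gridline crossings are at y ∈ {-1, 0, 1}; one z-axis crossing is at z = 0; among the integer gridlines, it crosses the x-axis at x ∈ {-1, 0, 1}.
These observations pin down the coefficients.

x^4 + 2*x^2*y^2 + y^4 - x^2 - y^2 + 3*z^2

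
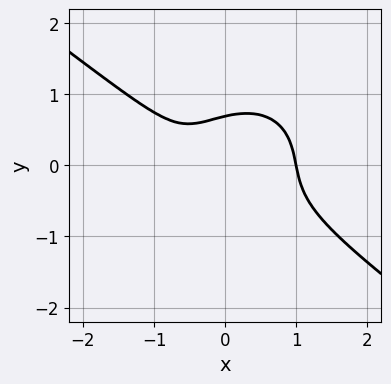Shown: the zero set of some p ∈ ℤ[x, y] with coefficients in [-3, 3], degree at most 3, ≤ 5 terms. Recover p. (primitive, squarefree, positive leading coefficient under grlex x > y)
2*x^3 + x^2*y + 3*y^3 - x - 1

Degree: the shape is more complex than any degree-2 curve, so deg p = 3.
Against the integer gridlines: it crosses the x-axis at the gridline x = 1.
Together with the visible shape, these determine p as stated.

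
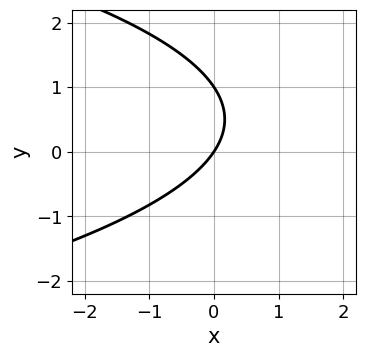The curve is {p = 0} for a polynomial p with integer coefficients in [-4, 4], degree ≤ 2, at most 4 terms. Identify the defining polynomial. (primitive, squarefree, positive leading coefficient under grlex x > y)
(a) Degree: no degree-1 curve has this shape, so deg p = 2.
(b) Against the integer gridlines: one x-axis crossing is at x = 0; the y-axis gridline crossings are at y ∈ {0, 1}.
(c) Putting this together gives p.

2*y^2 + 3*x - 2*y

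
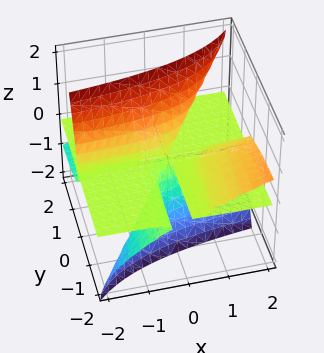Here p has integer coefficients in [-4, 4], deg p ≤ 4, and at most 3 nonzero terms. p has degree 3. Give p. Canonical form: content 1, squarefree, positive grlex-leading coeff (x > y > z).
1. There are 2 components.
2. The degree is 3 — the shape is more complex than any degree-2 surface.
3. From the visible intercepts: the visible y-axis segment lies entirely on the surface; the visible x-axis segment lies entirely on the surface; it meets the z-axis at z = 0 (among the integer gridlines).
4. Fitting integer coefficients to these (and the overall shape) gives p.

x*y*z - 2*y*z^2 + z^3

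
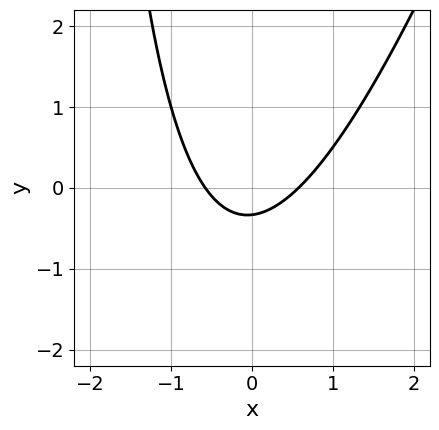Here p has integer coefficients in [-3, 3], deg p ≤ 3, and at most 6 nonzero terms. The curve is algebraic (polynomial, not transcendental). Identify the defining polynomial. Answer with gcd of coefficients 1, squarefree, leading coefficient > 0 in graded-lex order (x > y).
3*x^2 - x*y - 3*y - 1

(a) The degree is 2 — no degree-1 curve has this shape.
(b) Solving for integer coefficients yields p as stated.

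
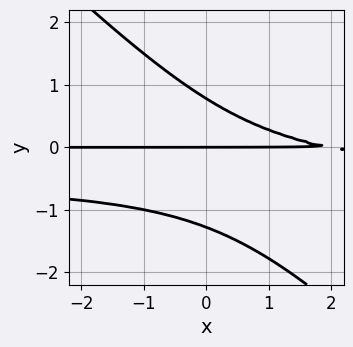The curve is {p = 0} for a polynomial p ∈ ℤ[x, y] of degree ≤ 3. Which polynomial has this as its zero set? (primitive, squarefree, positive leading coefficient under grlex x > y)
2*x*y^2 + 2*y^3 + x*y + y^2 - 2*y

deg p = 3.
From the axis intercepts and sections: it meets the y-axis at y = 0 (among the integer gridlines); every point of the x-axis in the box is on the curve.
Solving for integer coefficients yields p as stated.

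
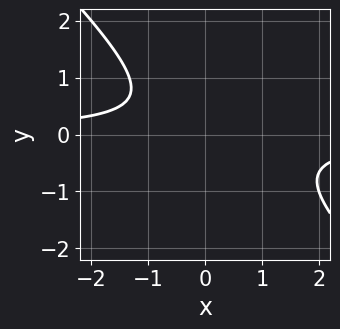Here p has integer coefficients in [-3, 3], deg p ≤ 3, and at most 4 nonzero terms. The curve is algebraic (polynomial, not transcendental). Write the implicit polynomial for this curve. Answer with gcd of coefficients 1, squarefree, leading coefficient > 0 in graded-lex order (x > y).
3*x*y + 3*y^2 - y + 2

Degree: a generic line meets the curve in up to 2 points, so deg p = 2.
From the visible intercepts: no y-intercept at any integer in the box; the curve avoids every integer x-axis point in the box.
Assembling these constraints gives the stated polynomial.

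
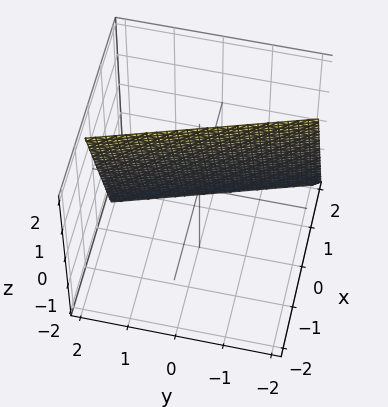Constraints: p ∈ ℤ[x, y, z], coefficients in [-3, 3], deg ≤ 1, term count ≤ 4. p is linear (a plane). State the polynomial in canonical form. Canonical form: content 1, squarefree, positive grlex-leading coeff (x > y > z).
3*x + y + z - 2

First, the degree is 1 — every cross-section is a straight line — this is a plane.
Next, observable constraints: one y-axis crossing is at y = 2; it crosses the z-axis at the gridline z = 2.
Finally, assembling these constraints gives the stated polynomial.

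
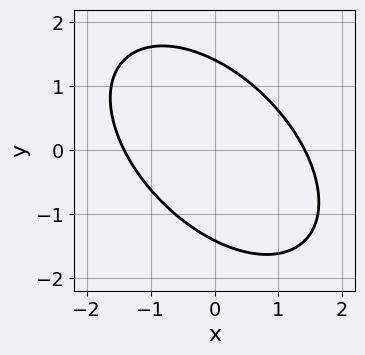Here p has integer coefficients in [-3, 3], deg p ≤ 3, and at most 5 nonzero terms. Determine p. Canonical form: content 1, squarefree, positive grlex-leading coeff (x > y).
x^2 + x*y + y^2 - 2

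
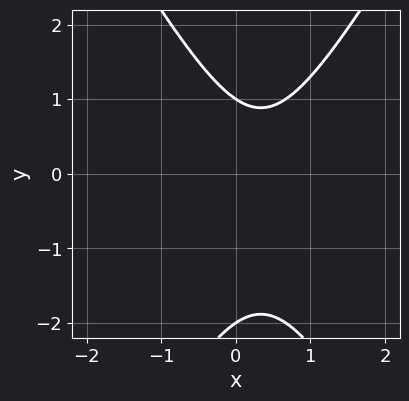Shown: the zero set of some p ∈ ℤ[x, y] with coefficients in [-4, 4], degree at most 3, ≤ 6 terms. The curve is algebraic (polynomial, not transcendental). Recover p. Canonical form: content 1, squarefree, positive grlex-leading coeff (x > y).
3*x^2 - y^2 - 2*x - y + 2

Degree: the shape is more complex than any degree-1 curve, so deg p = 2.
From the axis intercepts and sections: among the integer gridlines, it crosses the y-axis at y ∈ {-2, 1}; no x-intercept at any integer in the box.
Matching integer coefficients to the picture gives p.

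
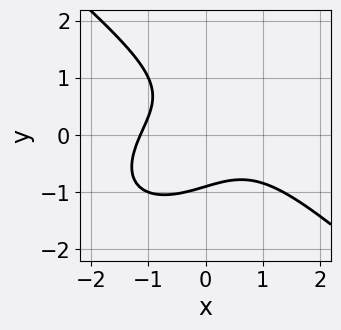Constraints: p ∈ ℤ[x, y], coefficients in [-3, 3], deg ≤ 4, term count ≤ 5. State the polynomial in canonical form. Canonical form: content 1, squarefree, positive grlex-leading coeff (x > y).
2*x^3 + 3*y^3 + 3*x*y - y^2 + 3

First, the degree is 3 — a generic line meets the curve in up to 3 points.
Finally, matching integer coefficients to the picture gives p.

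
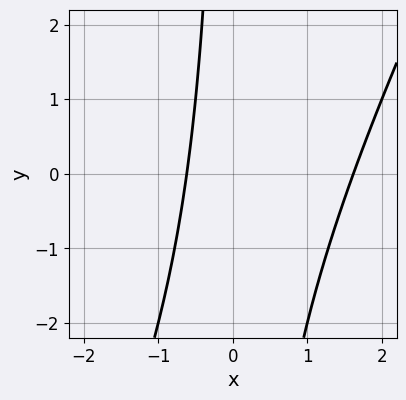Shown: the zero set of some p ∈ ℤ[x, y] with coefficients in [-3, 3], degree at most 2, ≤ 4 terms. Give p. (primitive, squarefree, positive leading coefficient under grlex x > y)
The degree is 2 — the shape is more complex than any degree-1 curve.
Against the integer gridlines: no y-intercept at any integer in the box.
Matching integer coefficients to the picture gives p.

2*x^2 - x*y - 2*x - 2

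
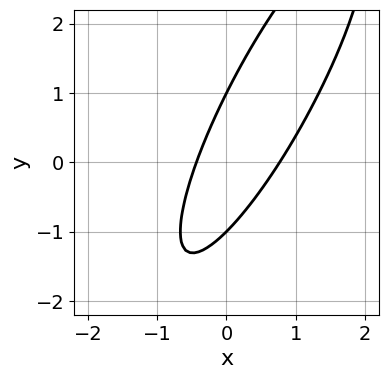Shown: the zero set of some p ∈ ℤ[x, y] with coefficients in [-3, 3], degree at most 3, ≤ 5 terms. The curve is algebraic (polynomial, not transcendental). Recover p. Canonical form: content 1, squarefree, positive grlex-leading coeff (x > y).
(a) The degree is 2 — a generic line meets the curve in up to 2 points.
(b) Reading off the gridlines: among the integer gridlines, it crosses the y-axis at y ∈ {-1, 1}.
(c) Assembling these constraints gives the stated polynomial.

3*x^2 - 3*x*y + y^2 - x - 1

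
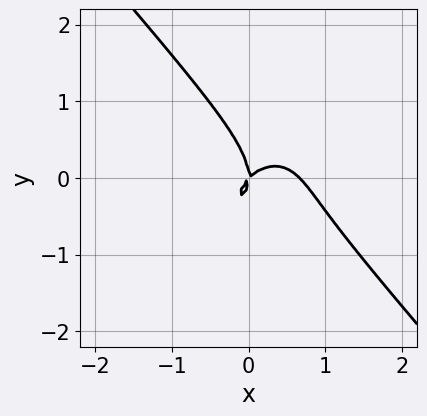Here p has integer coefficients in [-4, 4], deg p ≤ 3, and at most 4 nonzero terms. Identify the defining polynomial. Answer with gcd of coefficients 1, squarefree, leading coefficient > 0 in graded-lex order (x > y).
(a) deg p = 3. A generic line meets the curve in up to 3 points.
(b) From the visible intercepts: it crosses the y-axis at the gridline y = 0; it crosses the x-axis at the gridline x = 0.
(c) The integer polynomial consistent with all of this is the stated p.

3*x^3 + 2*y^3 - 2*x^2 + 2*x*y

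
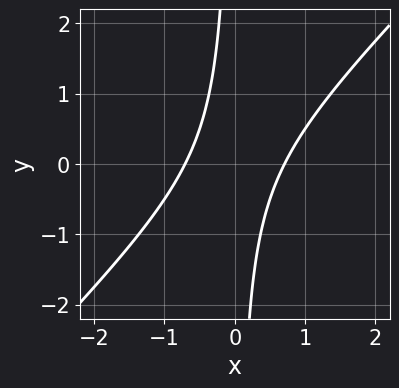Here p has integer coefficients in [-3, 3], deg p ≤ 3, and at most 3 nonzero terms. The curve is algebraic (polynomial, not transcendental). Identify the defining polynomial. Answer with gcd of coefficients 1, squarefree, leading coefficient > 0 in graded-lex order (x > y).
First, deg p = 2.
Next, checking where it meets the axes: it misses every integer gridline on the y-axis.
Finally, these observations pin down the coefficients.

2*x^2 - 2*x*y - 1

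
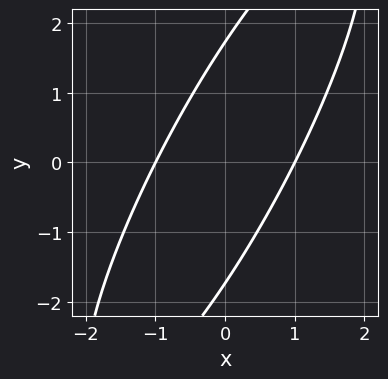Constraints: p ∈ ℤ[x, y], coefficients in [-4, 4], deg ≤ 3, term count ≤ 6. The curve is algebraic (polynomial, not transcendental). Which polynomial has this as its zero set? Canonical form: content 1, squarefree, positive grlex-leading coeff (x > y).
1. deg p = 2. A generic line meets the curve in up to 2 points.
2. From the visible intercepts: among the integer gridlines, it crosses the x-axis at x ∈ {-1, 1}.
3. Assembling these constraints gives the stated polynomial.

3*x^2 - 3*x*y + y^2 - 3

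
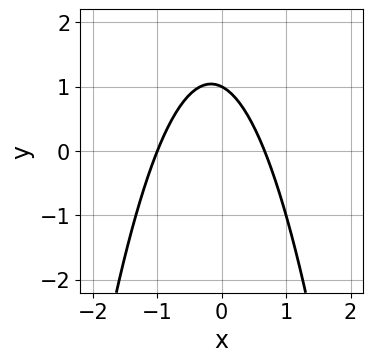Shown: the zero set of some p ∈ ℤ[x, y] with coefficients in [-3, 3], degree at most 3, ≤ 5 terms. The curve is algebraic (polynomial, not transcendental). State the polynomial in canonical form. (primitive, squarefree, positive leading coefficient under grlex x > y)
(a) Degree: the shape is more complex than any degree-1 curve, so deg p = 2.
(b) From the visible intercepts: it crosses the y-axis at the gridline y = 1; it meets the x-axis at x = -1 (among the integer gridlines).
(c) Fitting integer coefficients to these (and the overall shape) gives p.

3*x^2 + x + 2*y - 2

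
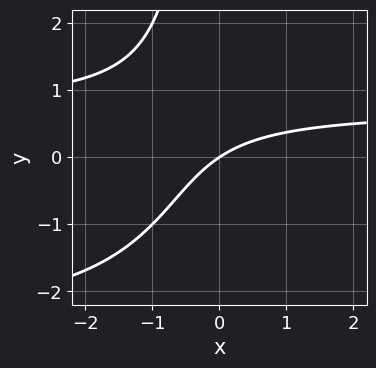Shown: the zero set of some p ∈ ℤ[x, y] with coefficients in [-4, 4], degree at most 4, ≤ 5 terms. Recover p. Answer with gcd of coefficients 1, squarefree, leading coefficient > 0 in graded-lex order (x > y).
x*y^2 + 2*x*y - 2*x + 3*y

(a) Degree: the shape is more complex than any degree-2 curve, so deg p = 3.
(b) Against the integer gridlines: it crosses the y-axis at the gridline y = 0; it crosses the x-axis at the gridline x = 0.
(c) Together with the visible shape, these determine p as stated.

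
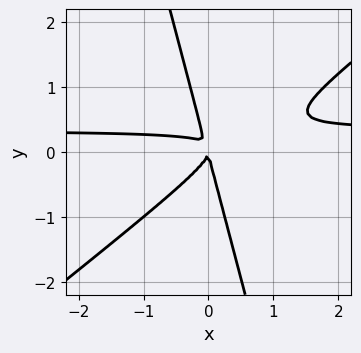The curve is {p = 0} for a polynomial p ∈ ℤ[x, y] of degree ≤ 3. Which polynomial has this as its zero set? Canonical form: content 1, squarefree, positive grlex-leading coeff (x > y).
3*x^2*y - 3*x*y^2 - y^3 - x^2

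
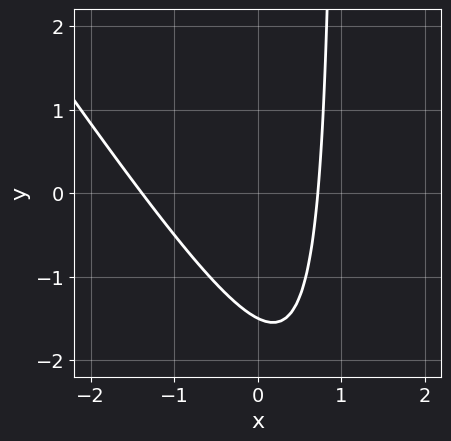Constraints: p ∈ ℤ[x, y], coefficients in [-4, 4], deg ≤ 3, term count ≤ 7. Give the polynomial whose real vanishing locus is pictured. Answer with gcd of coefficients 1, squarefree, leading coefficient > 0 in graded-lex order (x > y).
First, the degree is 2 — the shape is more complex than any degree-1 curve.
Finally, matching integer coefficients to the picture gives p.

3*x^2 + 2*x*y + 2*x - 2*y - 3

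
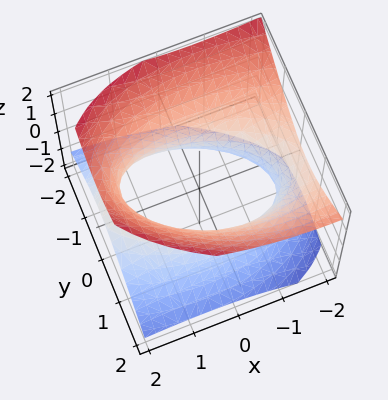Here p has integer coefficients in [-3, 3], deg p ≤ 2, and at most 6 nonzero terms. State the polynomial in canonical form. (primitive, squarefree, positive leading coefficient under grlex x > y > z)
(a) Degree: the shape is more complex than any degree-1 surface, so deg p = 2.
(b) Observable constraints: the y-axis gridline crossings are at y ∈ {-1, 1}; it misses every integer gridline on the z-axis.
(c) These observations pin down the coefficients.

x^2 + x*y + 2*x*z + 3*y^2 - 3*z^2 - 3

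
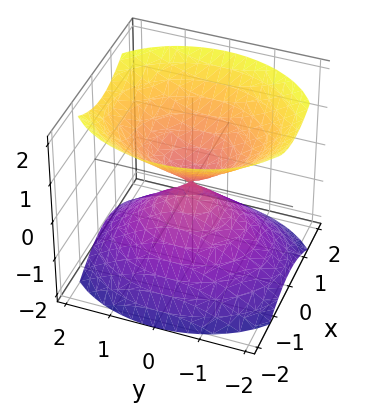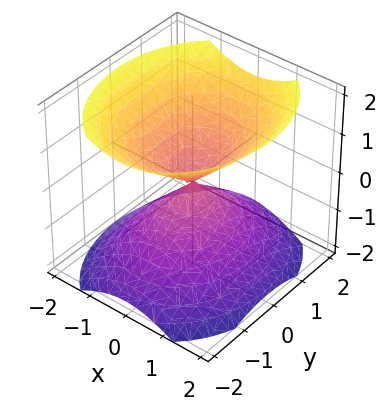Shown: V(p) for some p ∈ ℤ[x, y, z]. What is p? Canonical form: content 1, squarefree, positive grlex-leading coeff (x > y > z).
(a) There are 2 components.
(b) deg p = 2.
(c) Symmetries: it's symmetric under y → −y, forcing even powers of y; mirror symmetry x ↦ −x ⇒ only even powers of x; it's symmetric under z → −z, forcing even powers of z.
(d) Observable constraints: it meets the x-axis at x = 0 (among the integer gridlines); it crosses the z-axis at the gridline z = 0; it crosses the y-axis at the gridline y = 0.
(e) Together with the visible shape, these determine p as stated.

3*x^2 + 2*y^2 - 3*z^2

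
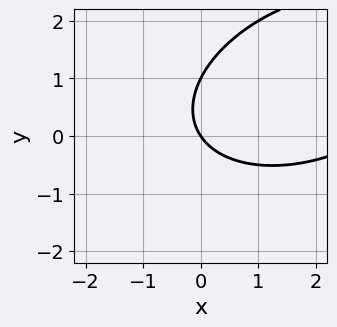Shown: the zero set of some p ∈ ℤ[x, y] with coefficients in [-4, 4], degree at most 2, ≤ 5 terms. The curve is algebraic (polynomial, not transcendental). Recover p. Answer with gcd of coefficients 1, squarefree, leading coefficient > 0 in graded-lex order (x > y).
deg p = 2. No degree-1 curve has this shape.
Against the integer gridlines: among the integer gridlines, it crosses the y-axis at y ∈ {0, 1}; it meets the x-axis at x = 0 (among the integer gridlines).
Solving for integer coefficients yields p as stated.

x^2 - x*y + 2*y^2 - 3*x - 2*y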